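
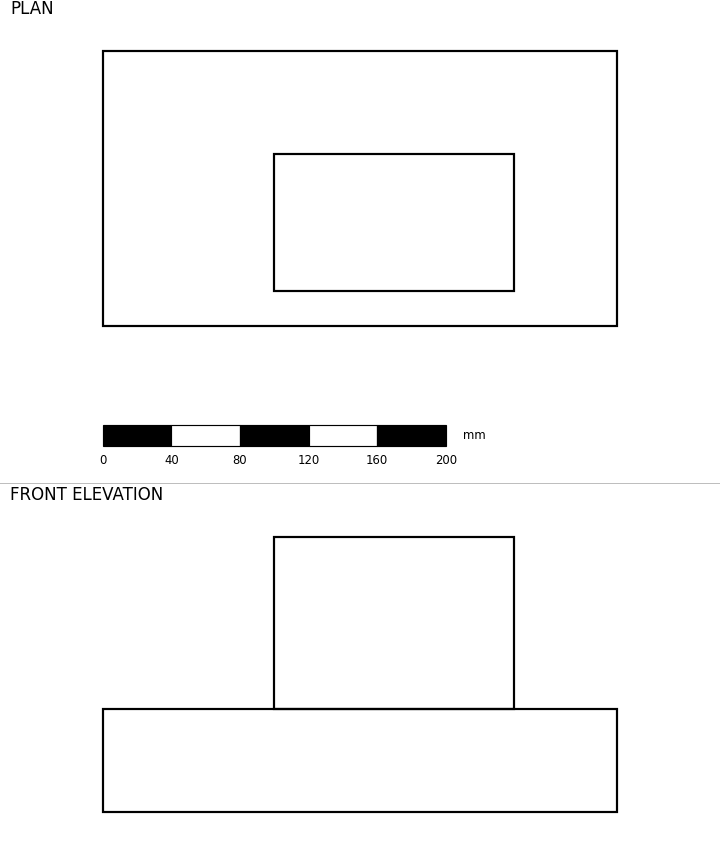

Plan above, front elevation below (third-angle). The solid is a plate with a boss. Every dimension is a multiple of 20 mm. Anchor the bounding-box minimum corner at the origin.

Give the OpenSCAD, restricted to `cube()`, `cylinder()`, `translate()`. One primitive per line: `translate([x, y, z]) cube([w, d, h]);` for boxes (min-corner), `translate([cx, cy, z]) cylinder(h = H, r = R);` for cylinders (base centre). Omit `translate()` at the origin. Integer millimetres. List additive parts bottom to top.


cube([300, 160, 60]);
translate([100, 20, 60]) cube([140, 80, 100]);


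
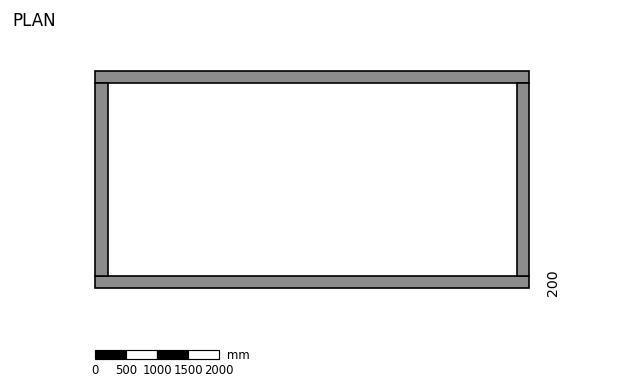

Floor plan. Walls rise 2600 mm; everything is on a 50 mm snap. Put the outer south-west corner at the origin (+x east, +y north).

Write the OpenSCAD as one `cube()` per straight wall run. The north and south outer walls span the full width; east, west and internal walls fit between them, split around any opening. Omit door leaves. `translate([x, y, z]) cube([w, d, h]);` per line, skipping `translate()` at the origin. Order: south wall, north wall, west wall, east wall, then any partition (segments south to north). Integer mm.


cube([7000, 200, 2600]);
translate([0, 3300, 0]) cube([7000, 200, 2600]);
translate([0, 200, 0]) cube([200, 3100, 2600]);
translate([6800, 200, 0]) cube([200, 3100, 2600]);


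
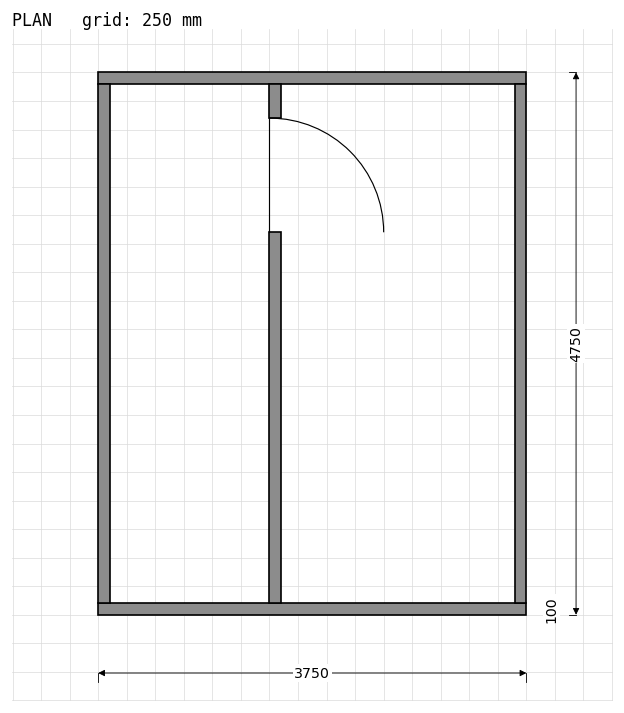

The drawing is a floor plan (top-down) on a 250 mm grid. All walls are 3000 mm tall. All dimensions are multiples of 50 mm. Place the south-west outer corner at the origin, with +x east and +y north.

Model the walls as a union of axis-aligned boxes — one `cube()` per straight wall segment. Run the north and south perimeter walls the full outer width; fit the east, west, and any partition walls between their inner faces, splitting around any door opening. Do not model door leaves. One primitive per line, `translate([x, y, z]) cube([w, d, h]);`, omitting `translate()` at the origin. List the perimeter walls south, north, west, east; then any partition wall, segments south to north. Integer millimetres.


cube([3750, 100, 3000]);
translate([0, 4650, 0]) cube([3750, 100, 3000]);
translate([0, 100, 0]) cube([100, 4550, 3000]);
translate([3650, 100, 0]) cube([100, 4550, 3000]);
translate([1500, 100, 0]) cube([100, 3250, 3000]);
translate([1500, 4350, 0]) cube([100, 300, 3000]);


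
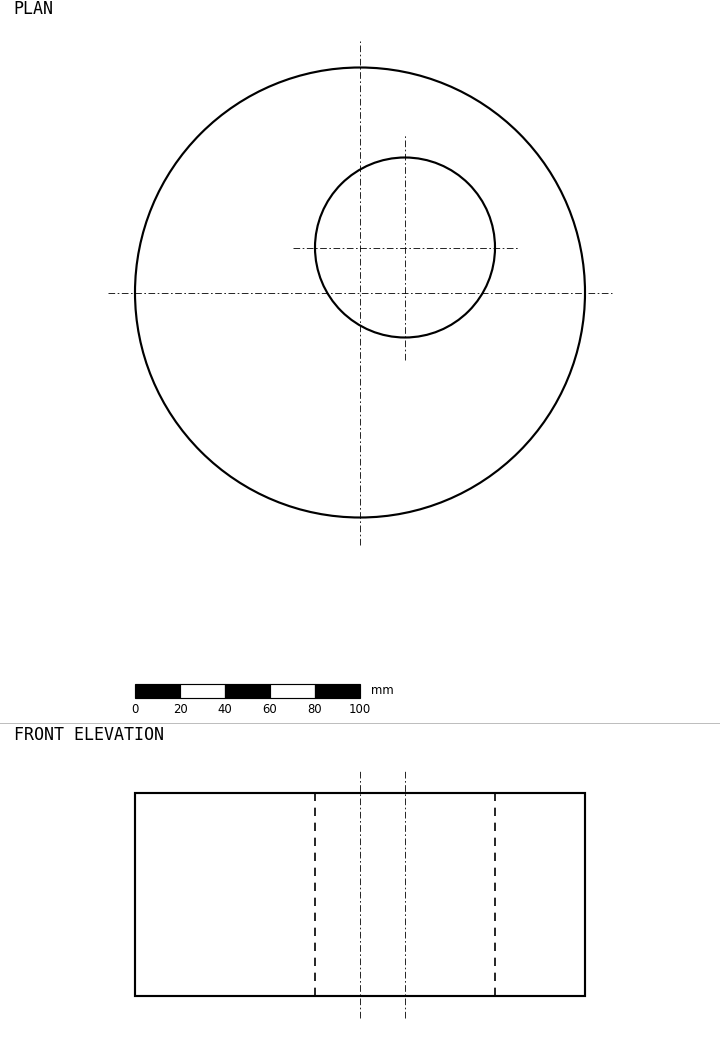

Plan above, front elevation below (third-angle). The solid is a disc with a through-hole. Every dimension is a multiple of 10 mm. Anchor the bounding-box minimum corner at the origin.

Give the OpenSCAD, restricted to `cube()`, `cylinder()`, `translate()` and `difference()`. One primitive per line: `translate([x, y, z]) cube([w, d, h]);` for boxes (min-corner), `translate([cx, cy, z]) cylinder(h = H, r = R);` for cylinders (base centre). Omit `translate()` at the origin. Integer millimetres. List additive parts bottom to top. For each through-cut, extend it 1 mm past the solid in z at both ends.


difference() {
  translate([100, 100, 0]) cylinder(h = 90, r = 100);
  translate([120, 120, -1]) cylinder(h = 92, r = 40);
}


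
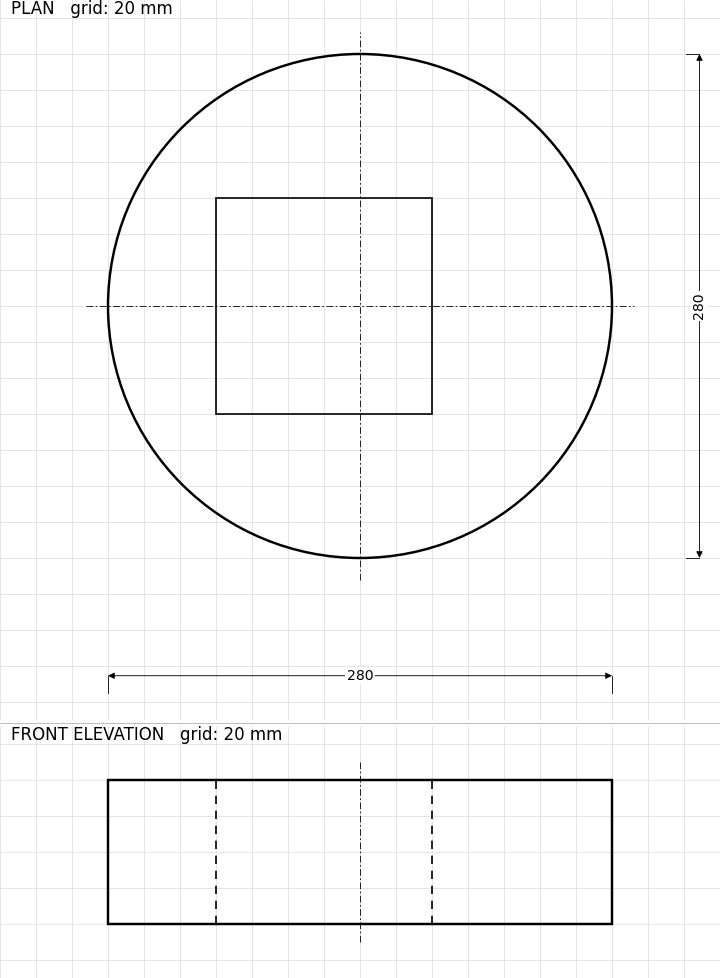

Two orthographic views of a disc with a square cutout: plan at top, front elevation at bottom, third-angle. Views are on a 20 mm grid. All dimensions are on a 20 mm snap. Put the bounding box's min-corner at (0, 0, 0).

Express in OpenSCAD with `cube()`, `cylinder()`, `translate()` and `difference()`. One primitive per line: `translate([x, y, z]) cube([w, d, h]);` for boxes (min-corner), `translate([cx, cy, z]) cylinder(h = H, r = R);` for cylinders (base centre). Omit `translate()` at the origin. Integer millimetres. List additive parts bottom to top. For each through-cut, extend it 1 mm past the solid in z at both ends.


difference() {
  translate([140, 140, 0]) cylinder(h = 80, r = 140);
  translate([60, 80, -1]) cube([120, 120, 82]);
}


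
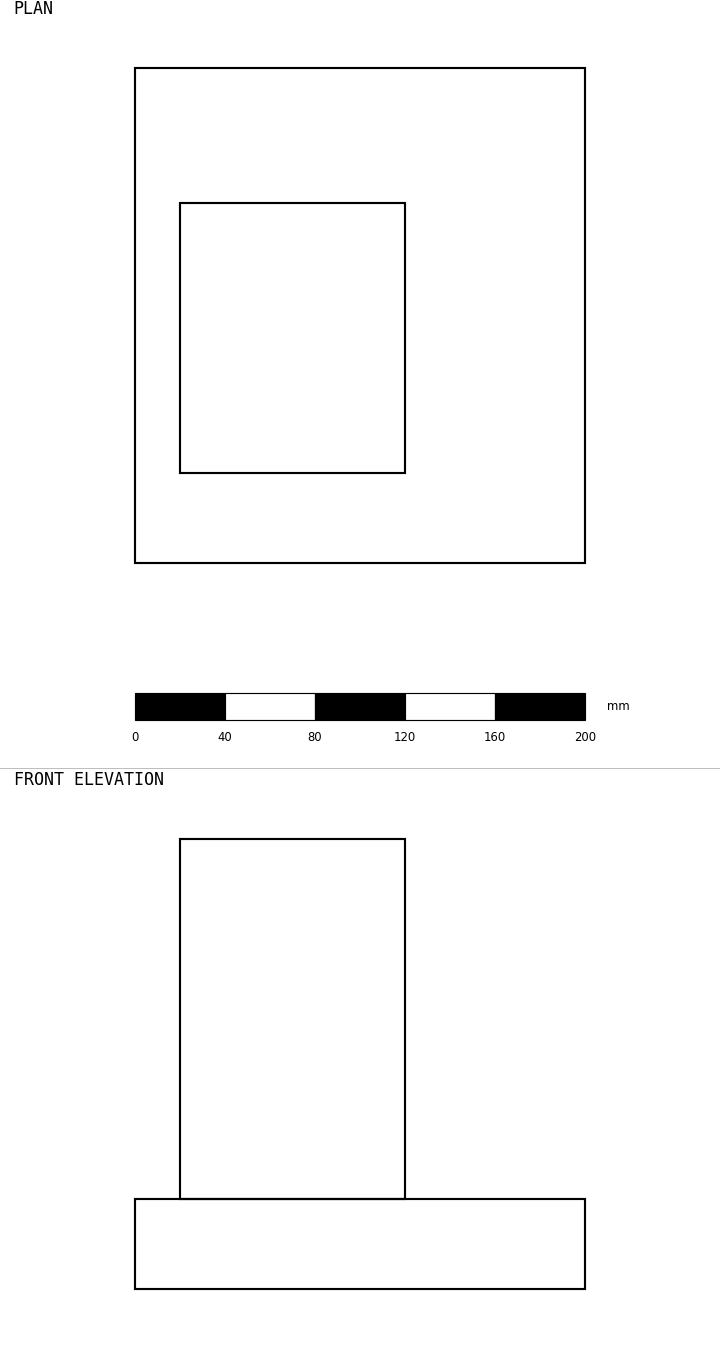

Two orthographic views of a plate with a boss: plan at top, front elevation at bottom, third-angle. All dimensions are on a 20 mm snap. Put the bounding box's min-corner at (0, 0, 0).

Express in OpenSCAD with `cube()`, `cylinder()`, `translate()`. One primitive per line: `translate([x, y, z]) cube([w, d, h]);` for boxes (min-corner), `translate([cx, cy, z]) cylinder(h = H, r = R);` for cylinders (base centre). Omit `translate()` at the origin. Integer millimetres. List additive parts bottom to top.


cube([200, 220, 40]);
translate([20, 40, 40]) cube([100, 120, 160]);


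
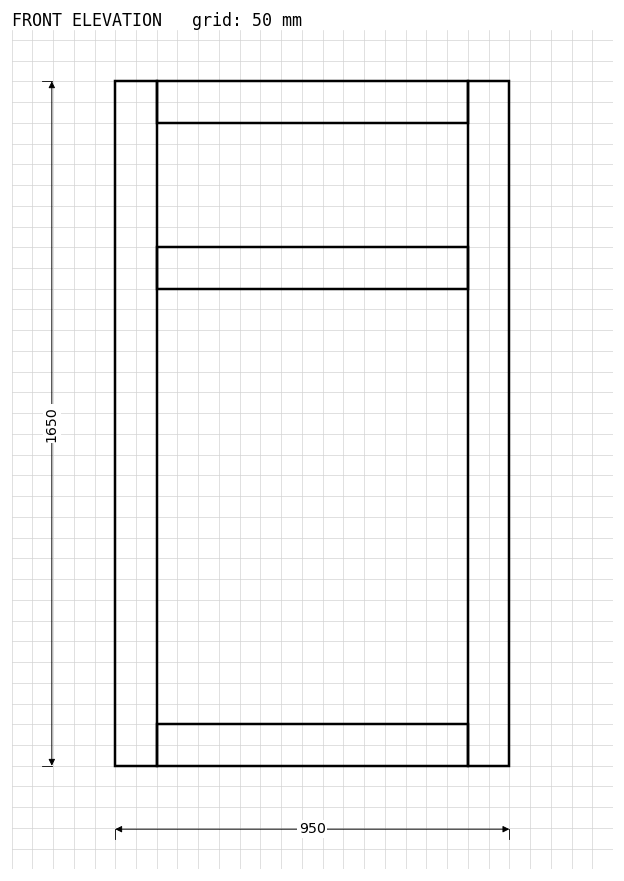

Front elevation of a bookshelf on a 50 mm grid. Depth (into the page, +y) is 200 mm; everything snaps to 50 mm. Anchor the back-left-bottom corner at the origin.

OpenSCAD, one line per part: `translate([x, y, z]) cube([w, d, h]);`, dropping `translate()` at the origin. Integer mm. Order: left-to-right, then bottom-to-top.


cube([100, 200, 1650]);
translate([100, 0, 0]) cube([750, 200, 100]);
translate([100, 0, 1150]) cube([750, 200, 100]);
translate([100, 0, 1550]) cube([750, 200, 100]);
translate([850, 0, 0]) cube([100, 200, 1650]);


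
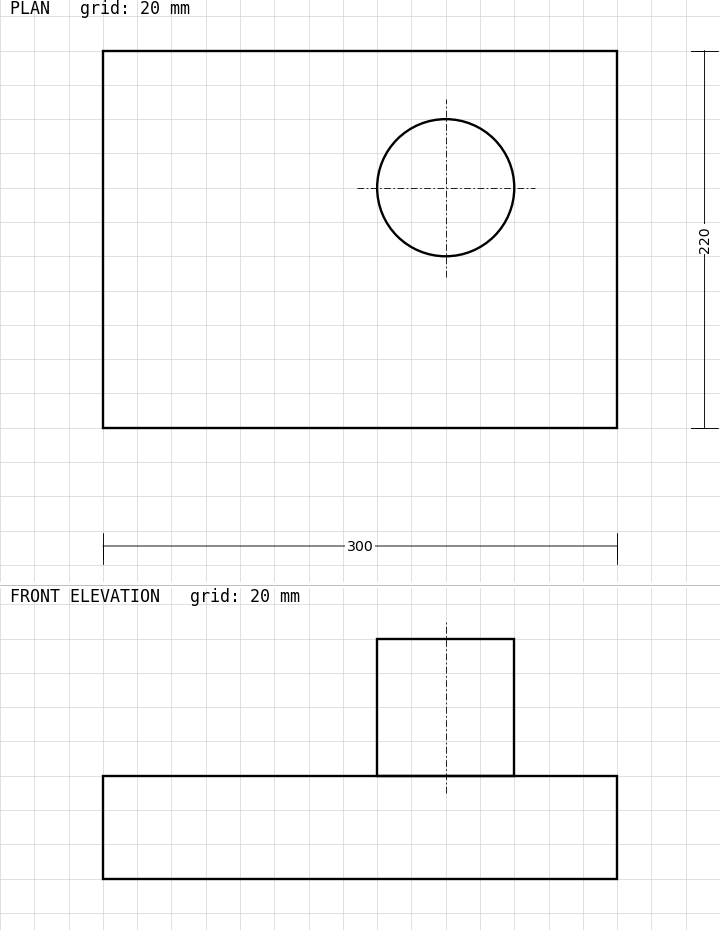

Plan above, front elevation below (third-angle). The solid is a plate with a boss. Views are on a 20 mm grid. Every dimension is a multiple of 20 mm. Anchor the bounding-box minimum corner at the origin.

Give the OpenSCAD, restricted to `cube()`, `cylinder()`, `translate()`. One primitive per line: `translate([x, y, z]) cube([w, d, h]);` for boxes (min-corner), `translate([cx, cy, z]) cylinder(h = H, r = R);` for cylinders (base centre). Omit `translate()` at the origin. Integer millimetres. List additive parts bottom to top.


cube([300, 220, 60]);
translate([200, 140, 60]) cylinder(h = 80, r = 40);


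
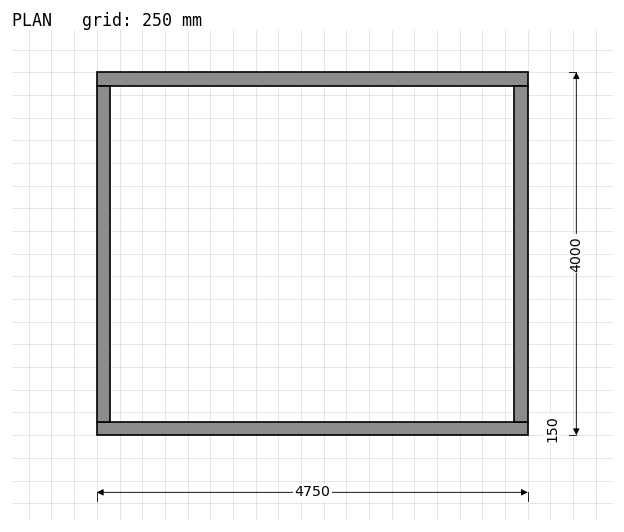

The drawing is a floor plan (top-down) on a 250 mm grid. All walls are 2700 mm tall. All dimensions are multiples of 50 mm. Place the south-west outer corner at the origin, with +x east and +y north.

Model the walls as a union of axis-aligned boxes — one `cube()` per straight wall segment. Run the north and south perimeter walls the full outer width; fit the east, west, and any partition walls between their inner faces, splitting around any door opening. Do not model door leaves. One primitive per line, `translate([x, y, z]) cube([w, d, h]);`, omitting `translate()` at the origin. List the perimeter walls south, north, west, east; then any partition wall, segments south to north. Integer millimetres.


cube([4750, 150, 2700]);
translate([0, 3850, 0]) cube([4750, 150, 2700]);
translate([0, 150, 0]) cube([150, 3700, 2700]);
translate([4600, 150, 0]) cube([150, 3700, 2700]);


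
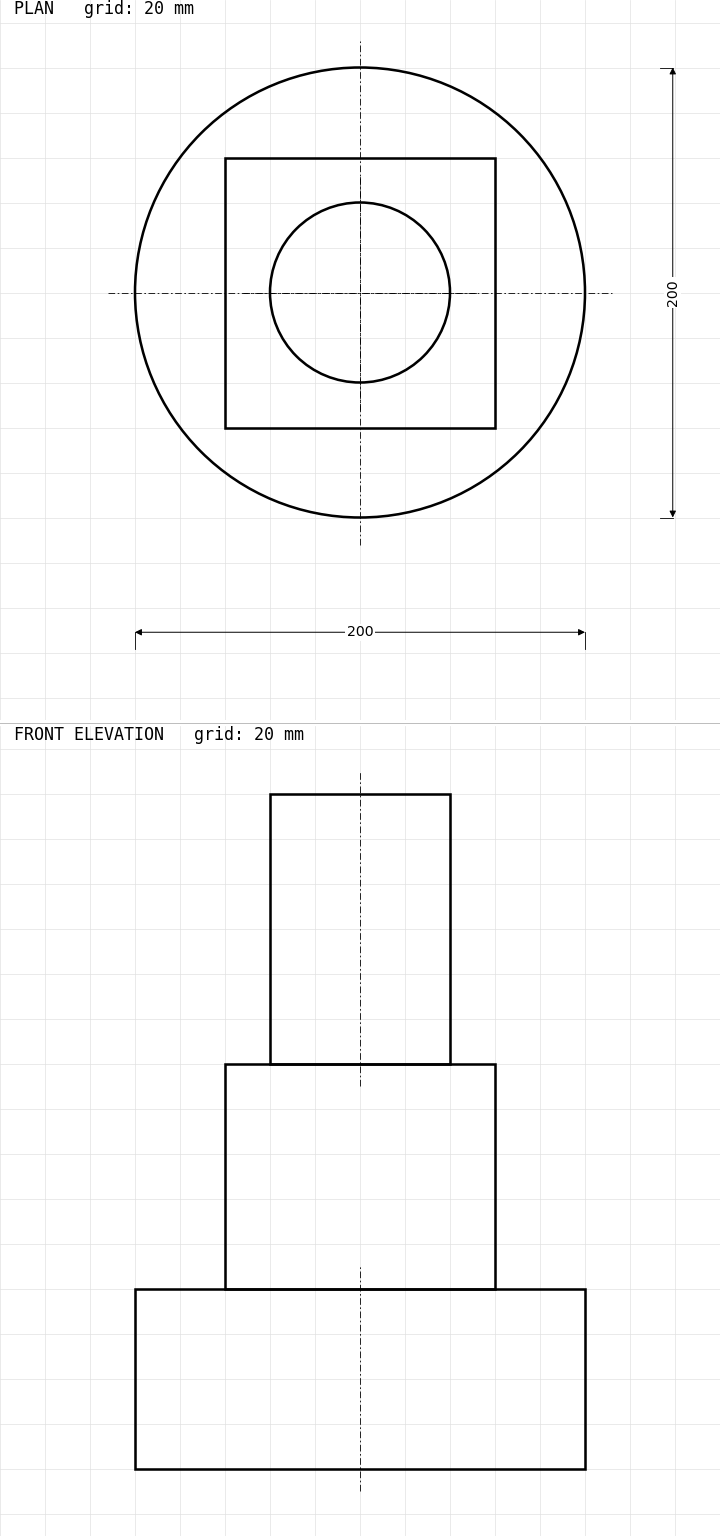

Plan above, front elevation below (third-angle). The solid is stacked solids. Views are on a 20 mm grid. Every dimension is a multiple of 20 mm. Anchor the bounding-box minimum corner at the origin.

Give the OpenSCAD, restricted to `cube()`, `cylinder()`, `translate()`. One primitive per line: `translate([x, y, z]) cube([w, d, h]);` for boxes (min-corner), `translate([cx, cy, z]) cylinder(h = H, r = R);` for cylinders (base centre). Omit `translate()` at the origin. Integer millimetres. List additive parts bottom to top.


translate([100, 100, 0]) cylinder(h = 80, r = 100);
translate([40, 40, 80]) cube([120, 120, 100]);
translate([100, 100, 180]) cylinder(h = 120, r = 40);


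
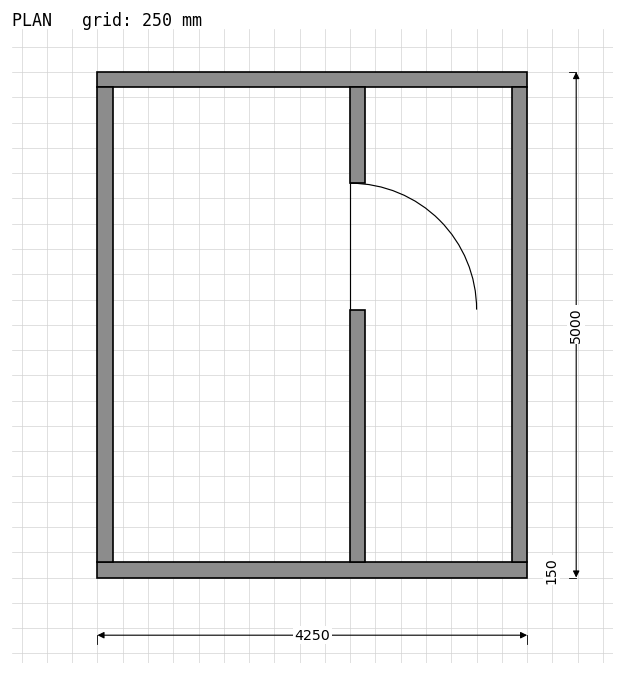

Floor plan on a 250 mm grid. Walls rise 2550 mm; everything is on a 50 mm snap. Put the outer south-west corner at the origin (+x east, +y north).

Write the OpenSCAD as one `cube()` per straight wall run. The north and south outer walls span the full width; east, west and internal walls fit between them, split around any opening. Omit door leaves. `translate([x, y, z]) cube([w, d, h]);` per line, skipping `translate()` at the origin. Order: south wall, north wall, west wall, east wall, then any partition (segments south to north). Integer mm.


cube([4250, 150, 2550]);
translate([0, 4850, 0]) cube([4250, 150, 2550]);
translate([0, 150, 0]) cube([150, 4700, 2550]);
translate([4100, 150, 0]) cube([150, 4700, 2550]);
translate([2500, 150, 0]) cube([150, 2500, 2550]);
translate([2500, 3900, 0]) cube([150, 950, 2550]);


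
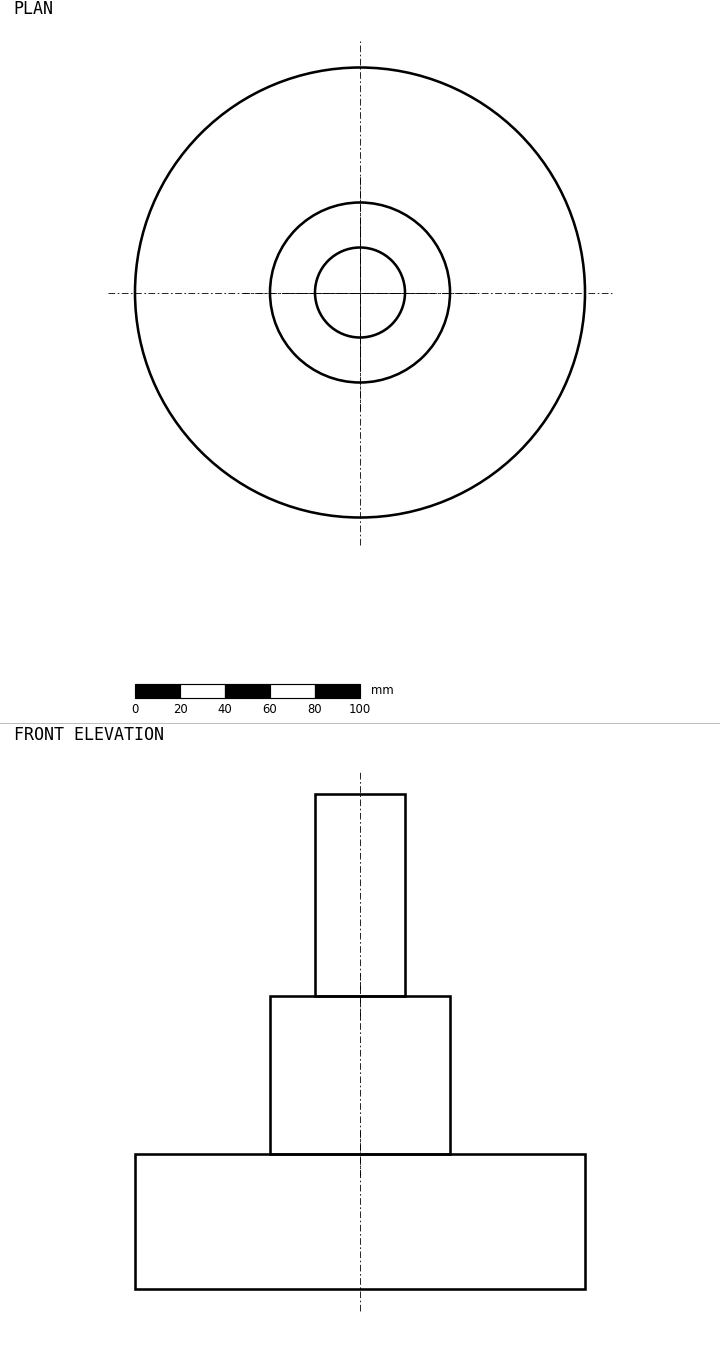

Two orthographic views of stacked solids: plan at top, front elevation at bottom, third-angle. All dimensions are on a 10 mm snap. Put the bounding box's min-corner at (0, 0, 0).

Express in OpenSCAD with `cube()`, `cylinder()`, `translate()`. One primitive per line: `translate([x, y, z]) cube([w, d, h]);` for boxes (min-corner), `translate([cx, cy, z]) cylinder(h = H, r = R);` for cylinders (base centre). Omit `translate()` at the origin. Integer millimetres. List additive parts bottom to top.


translate([100, 100, 0]) cylinder(h = 60, r = 100);
translate([100, 100, 60]) cylinder(h = 70, r = 40);
translate([100, 100, 130]) cylinder(h = 90, r = 20);


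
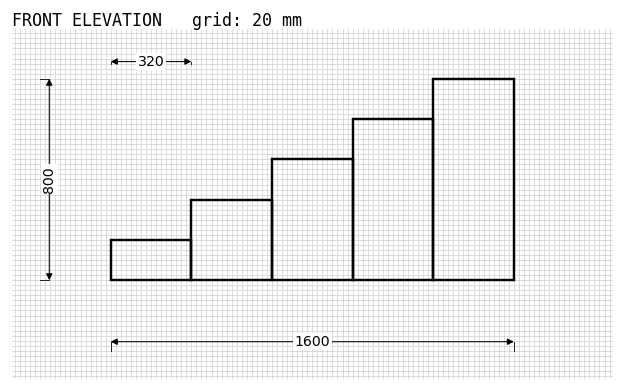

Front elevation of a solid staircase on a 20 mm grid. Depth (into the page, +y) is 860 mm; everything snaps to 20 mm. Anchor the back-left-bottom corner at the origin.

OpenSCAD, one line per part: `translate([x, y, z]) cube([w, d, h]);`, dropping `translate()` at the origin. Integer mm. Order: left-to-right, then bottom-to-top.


cube([320, 860, 160]);
translate([320, 0, 0]) cube([320, 860, 320]);
translate([640, 0, 0]) cube([320, 860, 480]);
translate([960, 0, 0]) cube([320, 860, 640]);
translate([1280, 0, 0]) cube([320, 860, 800]);


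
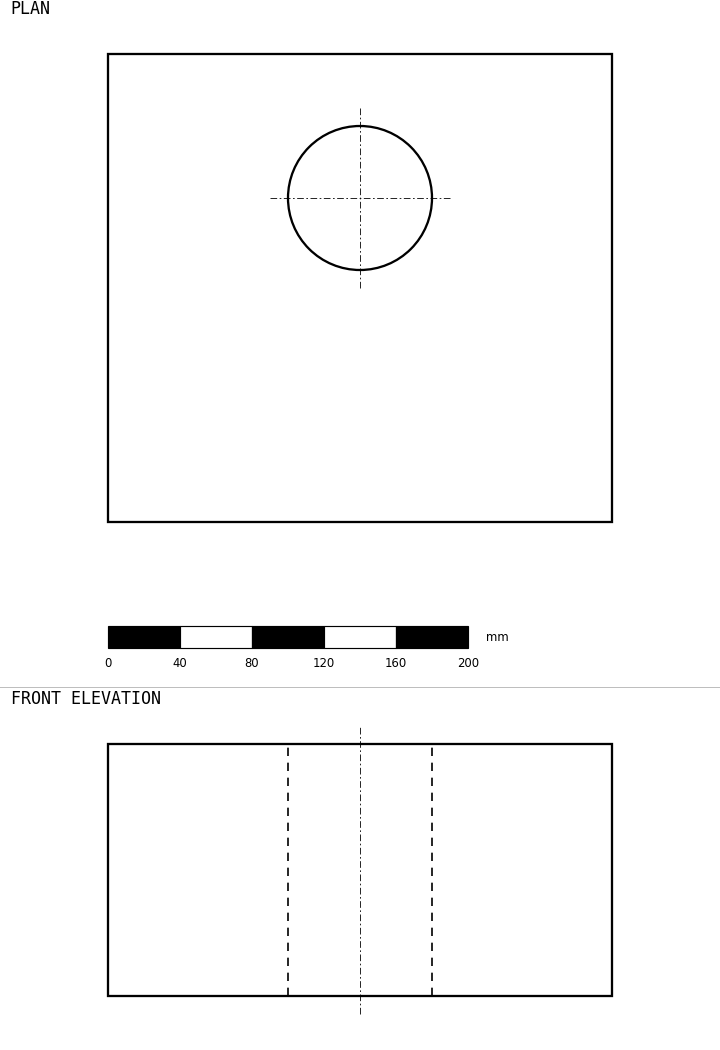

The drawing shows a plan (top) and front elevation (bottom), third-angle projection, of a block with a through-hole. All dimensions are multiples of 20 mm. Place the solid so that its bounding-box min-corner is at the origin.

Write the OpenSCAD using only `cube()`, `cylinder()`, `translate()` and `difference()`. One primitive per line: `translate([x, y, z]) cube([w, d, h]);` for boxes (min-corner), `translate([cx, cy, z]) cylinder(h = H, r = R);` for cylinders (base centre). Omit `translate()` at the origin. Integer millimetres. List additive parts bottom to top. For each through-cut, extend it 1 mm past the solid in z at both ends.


difference() {
  cube([280, 260, 140]);
  translate([140, 180, -1]) cylinder(h = 142, r = 40);
}


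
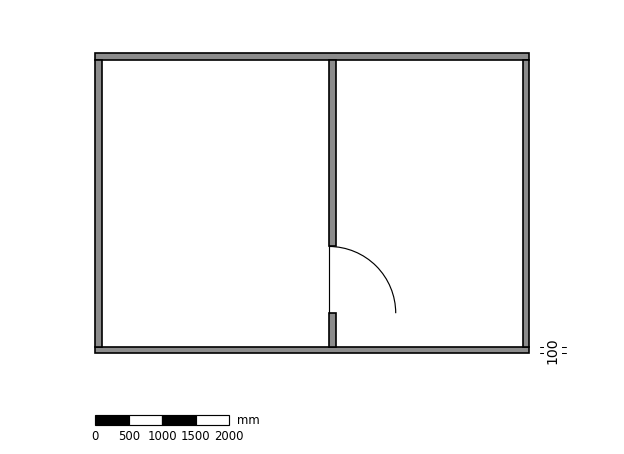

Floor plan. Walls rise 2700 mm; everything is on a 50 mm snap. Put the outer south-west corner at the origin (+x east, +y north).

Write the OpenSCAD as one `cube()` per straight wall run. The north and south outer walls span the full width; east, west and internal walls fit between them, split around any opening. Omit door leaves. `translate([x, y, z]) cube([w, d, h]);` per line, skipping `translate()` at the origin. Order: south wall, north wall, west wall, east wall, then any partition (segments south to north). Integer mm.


cube([6500, 100, 2700]);
translate([0, 4400, 0]) cube([6500, 100, 2700]);
translate([0, 100, 0]) cube([100, 4300, 2700]);
translate([6400, 100, 0]) cube([100, 4300, 2700]);
translate([3500, 100, 0]) cube([100, 500, 2700]);
translate([3500, 1600, 0]) cube([100, 2800, 2700]);


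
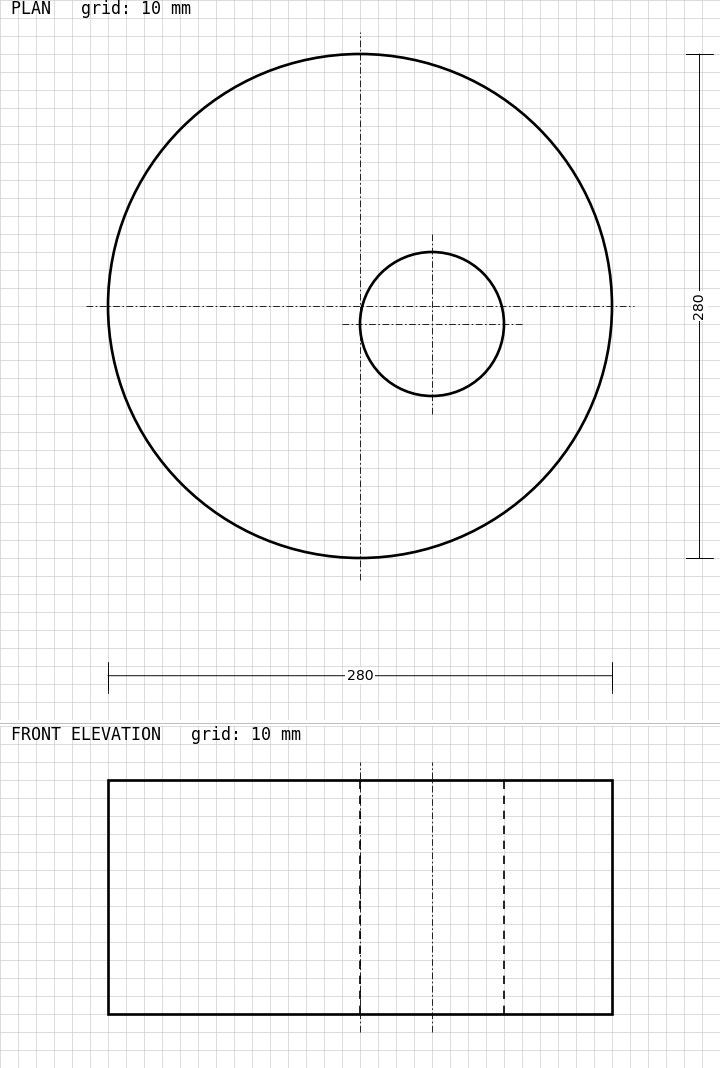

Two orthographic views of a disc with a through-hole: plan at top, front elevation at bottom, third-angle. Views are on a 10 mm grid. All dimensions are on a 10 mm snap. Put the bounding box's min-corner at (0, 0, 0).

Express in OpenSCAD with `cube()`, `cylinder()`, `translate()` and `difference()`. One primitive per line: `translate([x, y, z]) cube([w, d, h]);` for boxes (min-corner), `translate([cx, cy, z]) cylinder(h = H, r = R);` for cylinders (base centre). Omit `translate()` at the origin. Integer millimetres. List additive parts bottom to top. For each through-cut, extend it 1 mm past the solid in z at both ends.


difference() {
  translate([140, 140, 0]) cylinder(h = 130, r = 140);
  translate([180, 130, -1]) cylinder(h = 132, r = 40);
}


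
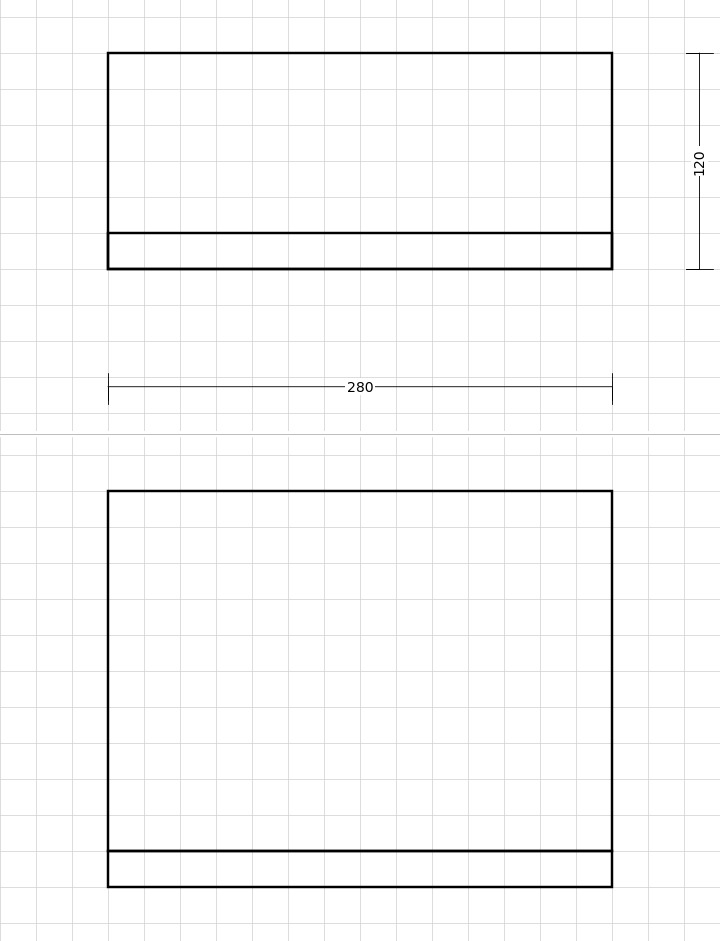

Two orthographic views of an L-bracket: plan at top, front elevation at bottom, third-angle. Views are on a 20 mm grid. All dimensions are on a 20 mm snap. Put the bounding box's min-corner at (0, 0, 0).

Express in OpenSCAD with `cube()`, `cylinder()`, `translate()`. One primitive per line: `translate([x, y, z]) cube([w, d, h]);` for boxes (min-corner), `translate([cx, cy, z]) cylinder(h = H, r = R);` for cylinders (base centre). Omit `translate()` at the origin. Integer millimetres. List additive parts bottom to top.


cube([280, 120, 20]);
translate([0, 0, 20]) cube([280, 20, 200]);


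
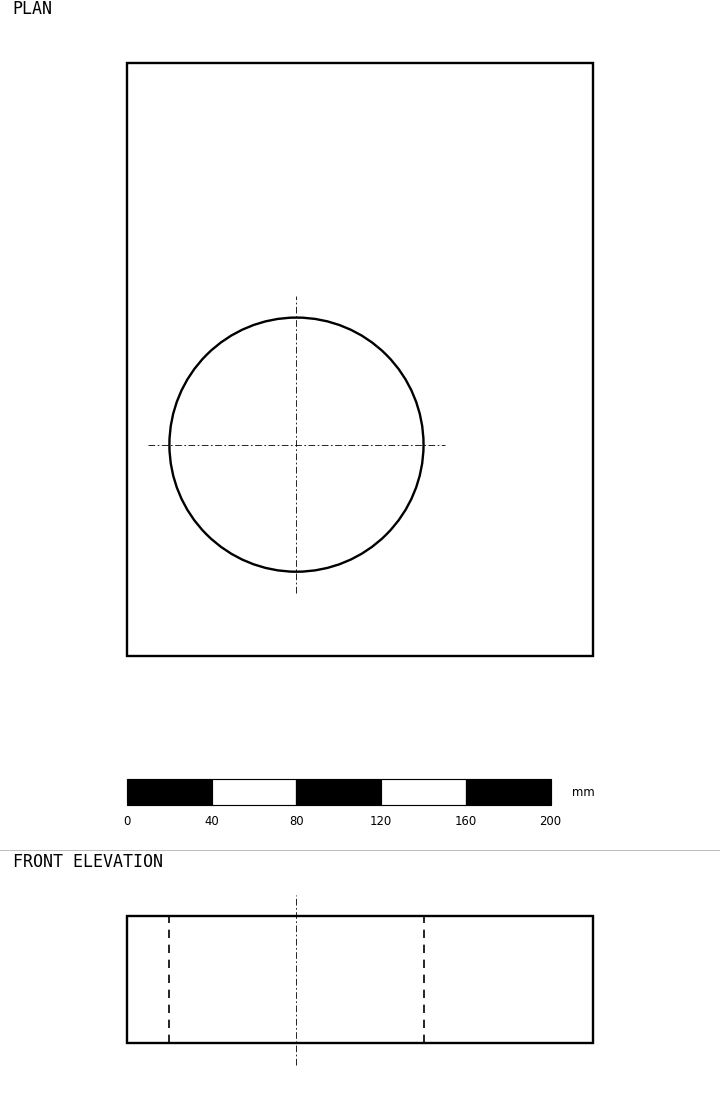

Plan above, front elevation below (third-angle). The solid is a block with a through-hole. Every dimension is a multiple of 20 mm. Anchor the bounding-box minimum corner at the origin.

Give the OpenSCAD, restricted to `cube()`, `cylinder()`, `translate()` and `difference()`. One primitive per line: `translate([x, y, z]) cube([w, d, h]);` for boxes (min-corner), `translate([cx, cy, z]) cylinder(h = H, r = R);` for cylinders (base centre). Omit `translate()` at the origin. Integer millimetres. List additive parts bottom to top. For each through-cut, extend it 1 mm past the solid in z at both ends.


difference() {
  cube([220, 280, 60]);
  translate([80, 100, -1]) cylinder(h = 62, r = 60);
}


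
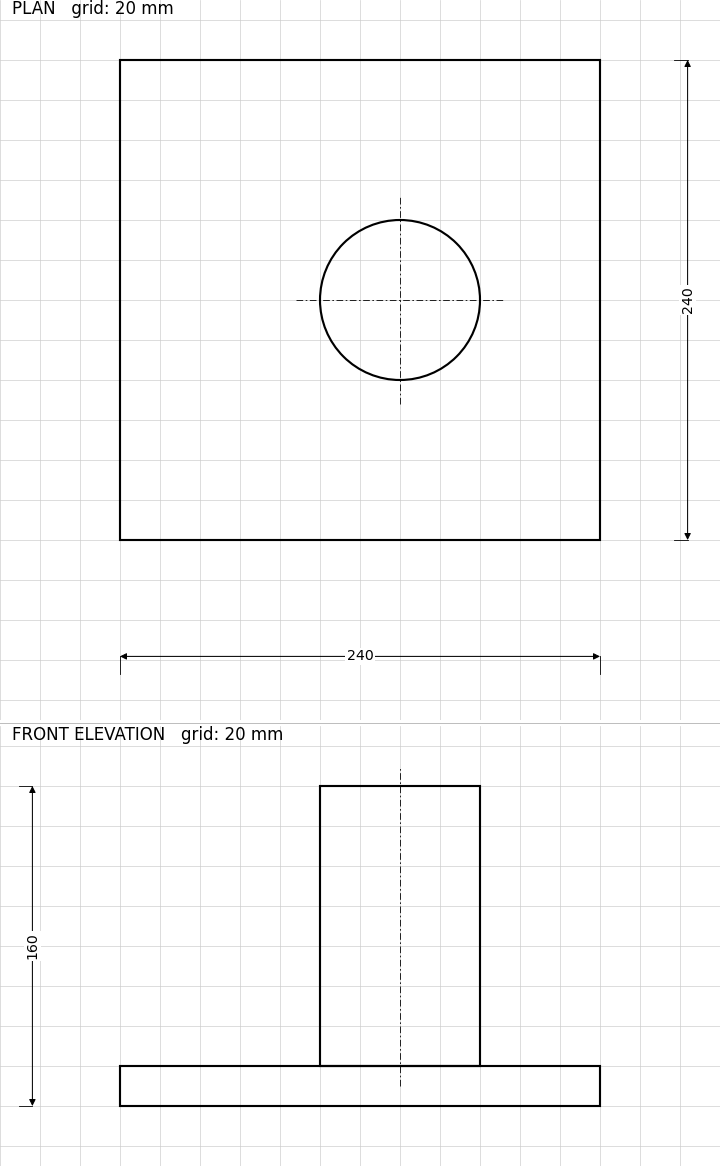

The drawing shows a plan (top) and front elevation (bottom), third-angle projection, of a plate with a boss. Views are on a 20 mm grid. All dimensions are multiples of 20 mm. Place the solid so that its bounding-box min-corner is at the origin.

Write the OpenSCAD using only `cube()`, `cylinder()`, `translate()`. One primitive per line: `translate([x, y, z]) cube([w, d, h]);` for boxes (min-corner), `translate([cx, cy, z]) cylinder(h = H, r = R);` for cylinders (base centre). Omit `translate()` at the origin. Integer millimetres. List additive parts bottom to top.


cube([240, 240, 20]);
translate([140, 120, 20]) cylinder(h = 140, r = 40);


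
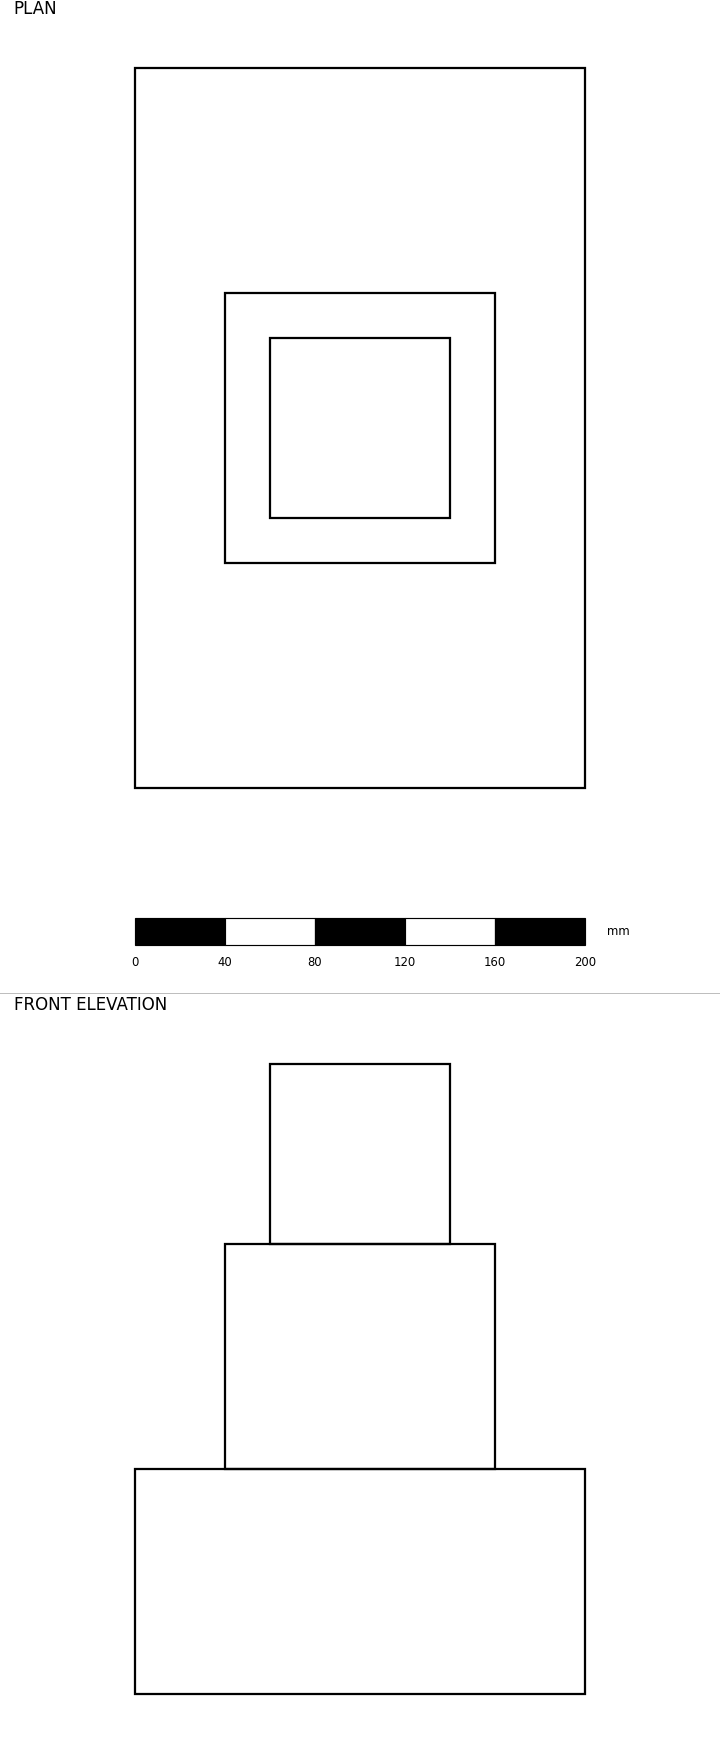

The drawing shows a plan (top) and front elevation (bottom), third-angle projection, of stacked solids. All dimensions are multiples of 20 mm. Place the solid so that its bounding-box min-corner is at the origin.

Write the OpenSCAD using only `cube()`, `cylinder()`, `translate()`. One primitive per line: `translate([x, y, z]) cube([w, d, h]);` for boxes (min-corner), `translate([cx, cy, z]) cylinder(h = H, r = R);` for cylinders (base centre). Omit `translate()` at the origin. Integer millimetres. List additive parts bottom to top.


cube([200, 320, 100]);
translate([40, 100, 100]) cube([120, 120, 100]);
translate([60, 120, 200]) cube([80, 80, 80]);


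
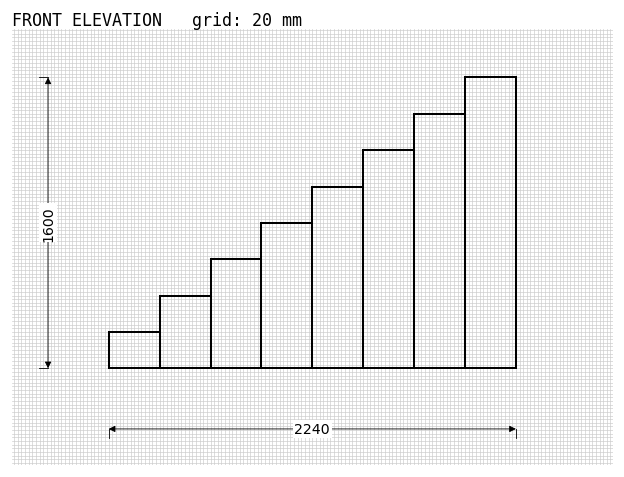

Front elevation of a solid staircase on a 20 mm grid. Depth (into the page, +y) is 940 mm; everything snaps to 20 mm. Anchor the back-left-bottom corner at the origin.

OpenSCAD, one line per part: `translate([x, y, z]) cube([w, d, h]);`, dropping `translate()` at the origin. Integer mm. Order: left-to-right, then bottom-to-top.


cube([280, 940, 200]);
translate([280, 0, 0]) cube([280, 940, 400]);
translate([560, 0, 0]) cube([280, 940, 600]);
translate([840, 0, 0]) cube([280, 940, 800]);
translate([1120, 0, 0]) cube([280, 940, 1000]);
translate([1400, 0, 0]) cube([280, 940, 1200]);
translate([1680, 0, 0]) cube([280, 940, 1400]);
translate([1960, 0, 0]) cube([280, 940, 1600]);


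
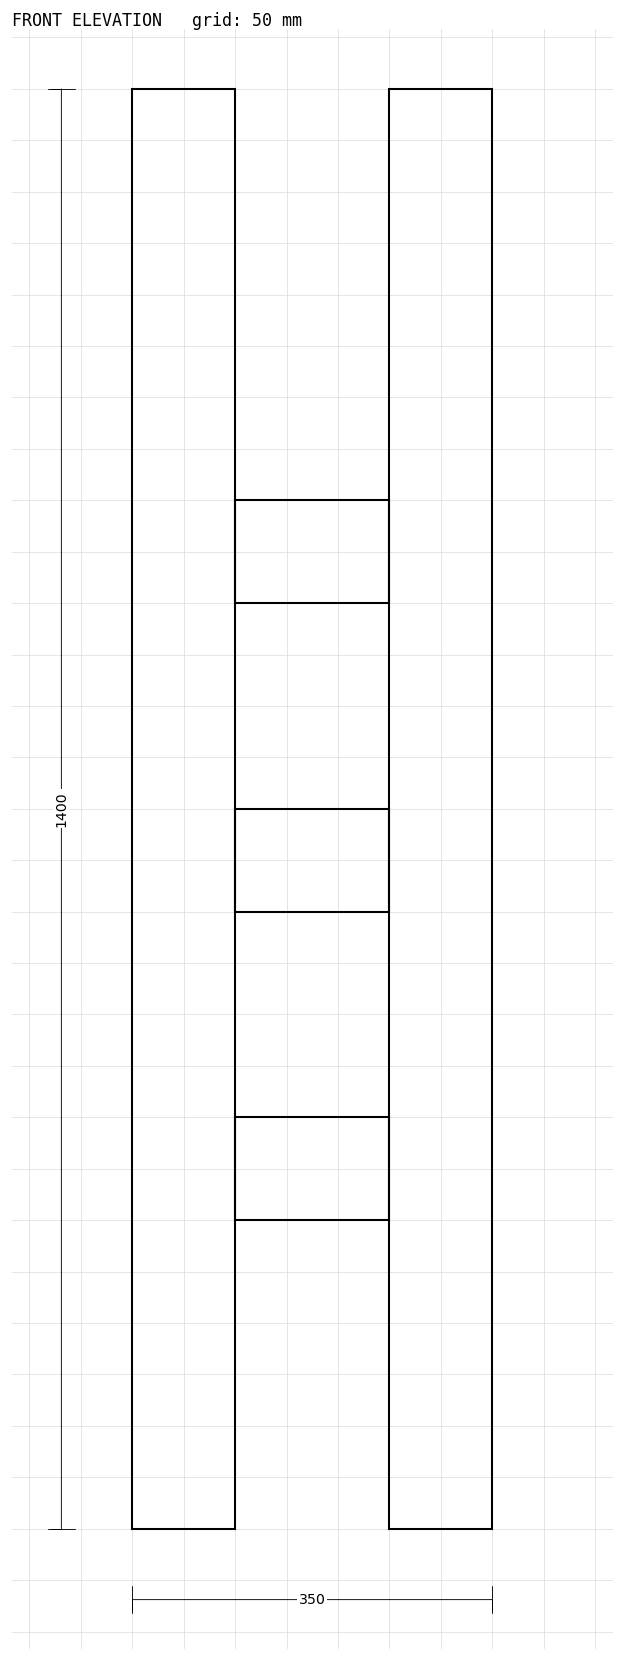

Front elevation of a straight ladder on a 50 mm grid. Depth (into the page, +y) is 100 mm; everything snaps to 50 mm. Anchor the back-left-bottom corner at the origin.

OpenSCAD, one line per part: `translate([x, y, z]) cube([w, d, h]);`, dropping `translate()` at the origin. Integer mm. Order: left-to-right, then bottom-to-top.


cube([100, 100, 1400]);
translate([100, 0, 300]) cube([150, 100, 100]);
translate([100, 0, 600]) cube([150, 100, 100]);
translate([100, 0, 900]) cube([150, 100, 100]);
translate([250, 0, 0]) cube([100, 100, 1400]);


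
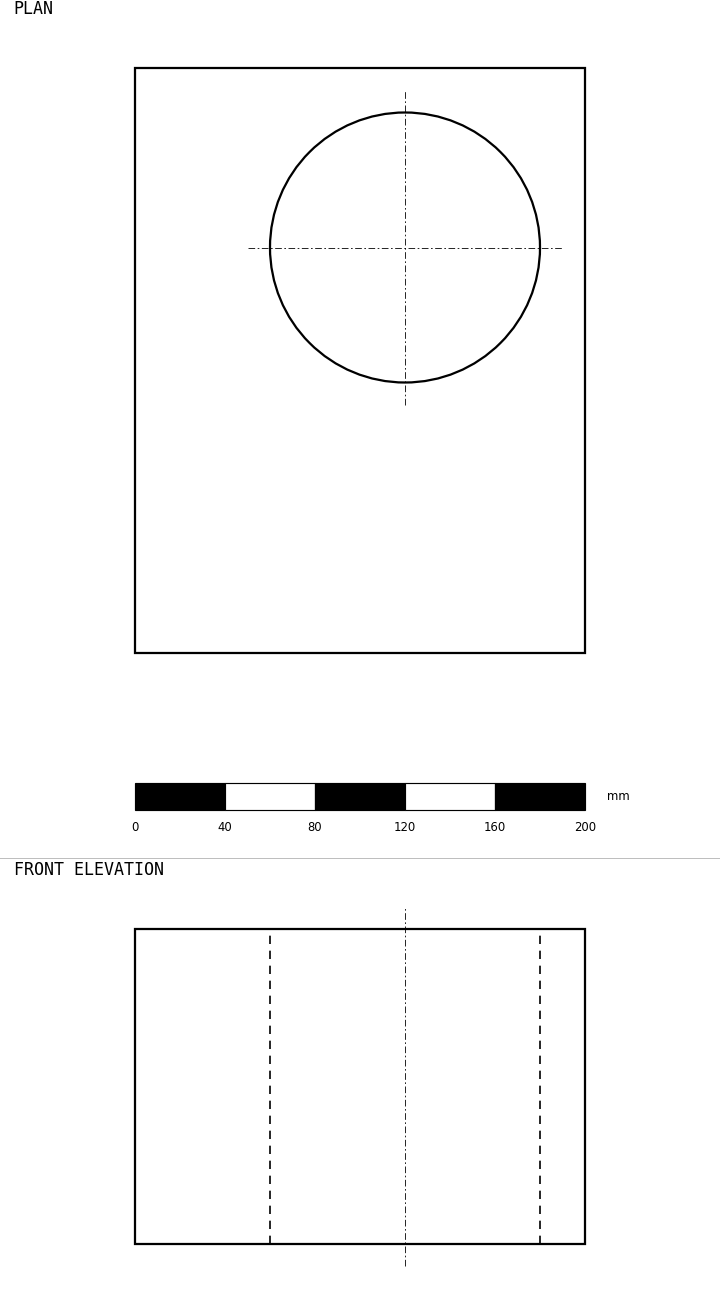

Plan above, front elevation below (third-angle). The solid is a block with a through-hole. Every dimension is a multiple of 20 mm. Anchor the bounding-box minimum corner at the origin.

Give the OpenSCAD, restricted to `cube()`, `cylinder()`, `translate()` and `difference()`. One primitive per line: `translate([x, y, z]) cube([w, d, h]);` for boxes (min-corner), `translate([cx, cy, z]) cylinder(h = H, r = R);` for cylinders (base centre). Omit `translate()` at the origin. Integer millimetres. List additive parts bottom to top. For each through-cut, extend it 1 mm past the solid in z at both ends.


difference() {
  cube([200, 260, 140]);
  translate([120, 180, -1]) cylinder(h = 142, r = 60);
}


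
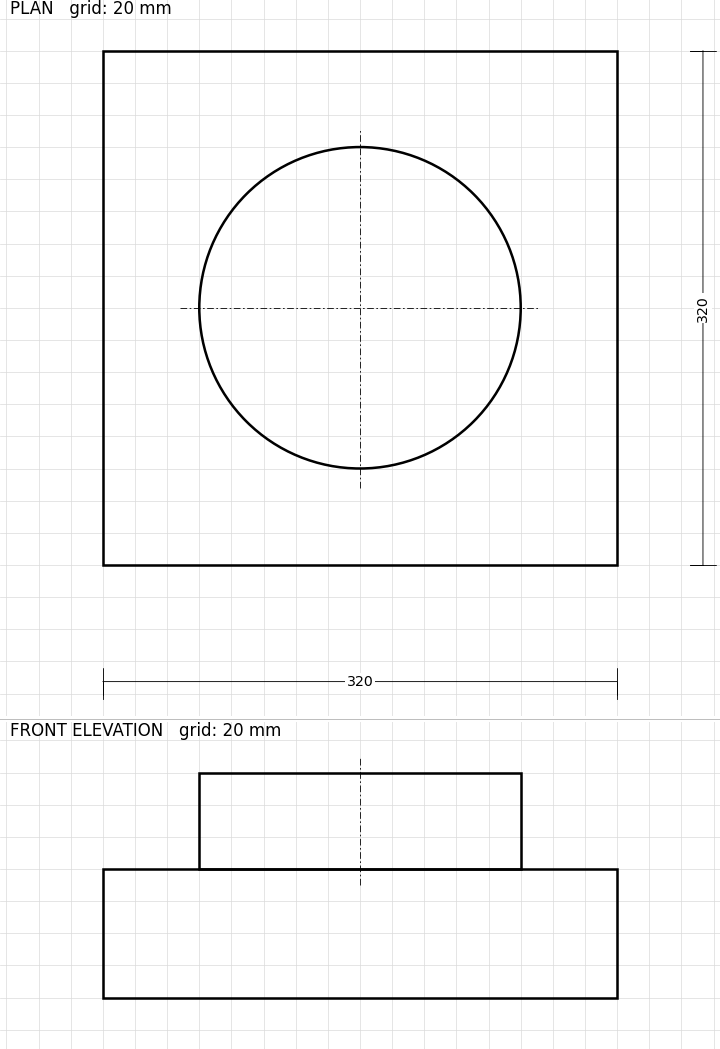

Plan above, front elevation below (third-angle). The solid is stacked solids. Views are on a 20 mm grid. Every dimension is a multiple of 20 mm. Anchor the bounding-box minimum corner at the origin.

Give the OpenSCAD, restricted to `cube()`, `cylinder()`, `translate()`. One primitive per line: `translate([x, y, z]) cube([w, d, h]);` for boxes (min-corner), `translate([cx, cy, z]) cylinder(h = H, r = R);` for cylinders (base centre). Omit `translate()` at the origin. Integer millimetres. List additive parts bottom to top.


cube([320, 320, 80]);
translate([160, 160, 80]) cylinder(h = 60, r = 100);


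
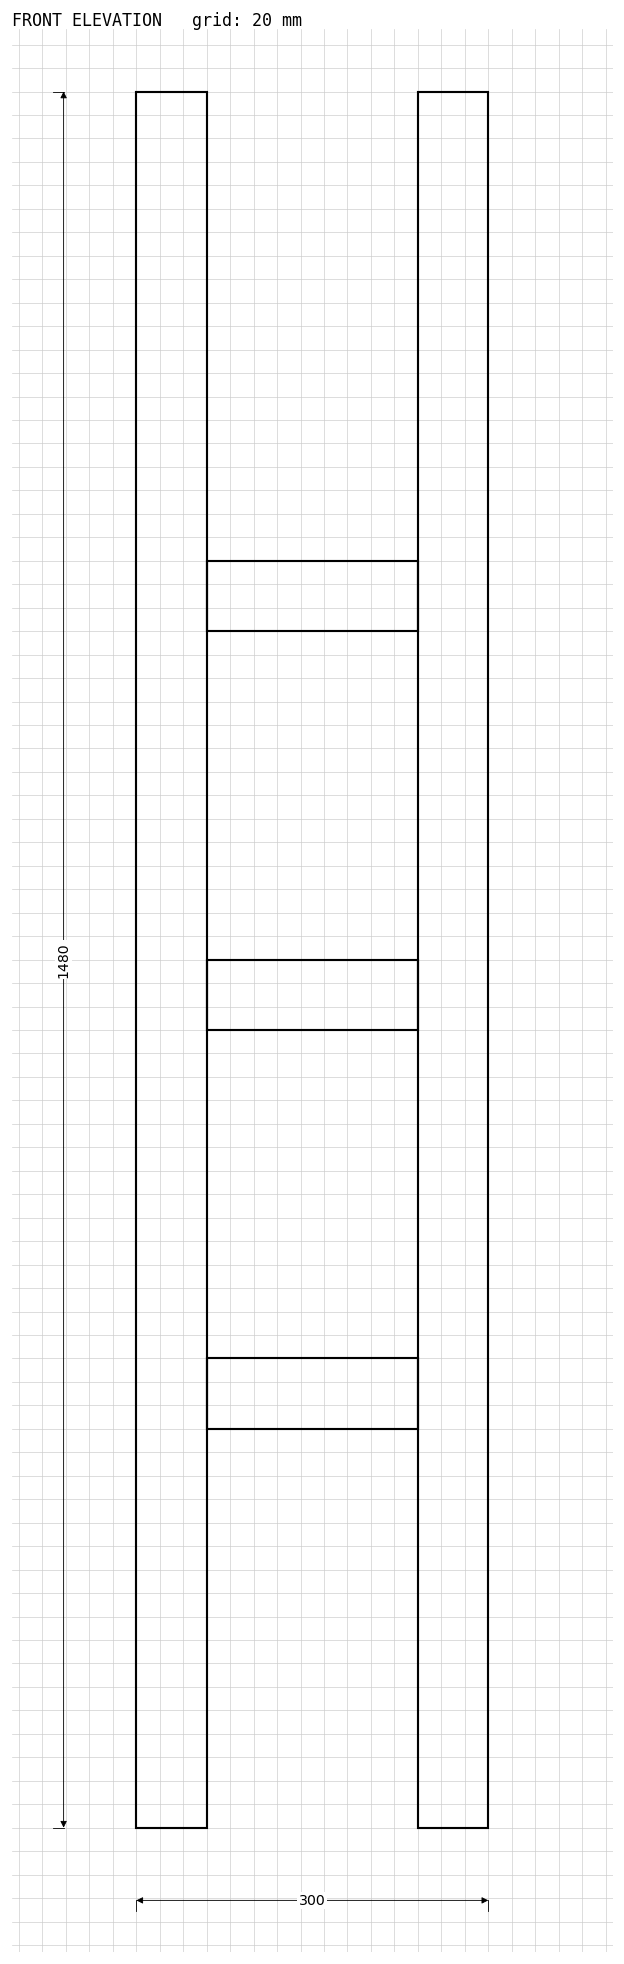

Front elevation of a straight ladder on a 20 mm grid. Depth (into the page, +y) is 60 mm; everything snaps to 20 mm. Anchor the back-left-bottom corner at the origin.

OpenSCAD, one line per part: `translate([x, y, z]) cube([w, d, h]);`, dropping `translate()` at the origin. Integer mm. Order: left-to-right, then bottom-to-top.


cube([60, 60, 1480]);
translate([60, 0, 340]) cube([180, 60, 60]);
translate([60, 0, 680]) cube([180, 60, 60]);
translate([60, 0, 1020]) cube([180, 60, 60]);
translate([240, 0, 0]) cube([60, 60, 1480]);


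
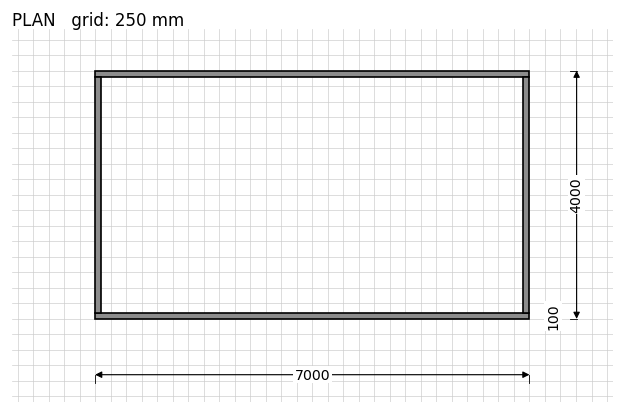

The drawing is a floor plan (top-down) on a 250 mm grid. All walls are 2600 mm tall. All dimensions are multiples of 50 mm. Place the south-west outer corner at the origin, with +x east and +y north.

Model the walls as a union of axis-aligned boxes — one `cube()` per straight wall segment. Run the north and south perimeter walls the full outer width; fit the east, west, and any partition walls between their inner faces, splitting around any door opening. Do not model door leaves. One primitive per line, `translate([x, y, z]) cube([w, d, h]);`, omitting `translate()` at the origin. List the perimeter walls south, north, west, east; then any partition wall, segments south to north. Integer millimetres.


cube([7000, 100, 2600]);
translate([0, 3900, 0]) cube([7000, 100, 2600]);
translate([0, 100, 0]) cube([100, 3800, 2600]);
translate([6900, 100, 0]) cube([100, 3800, 2600]);


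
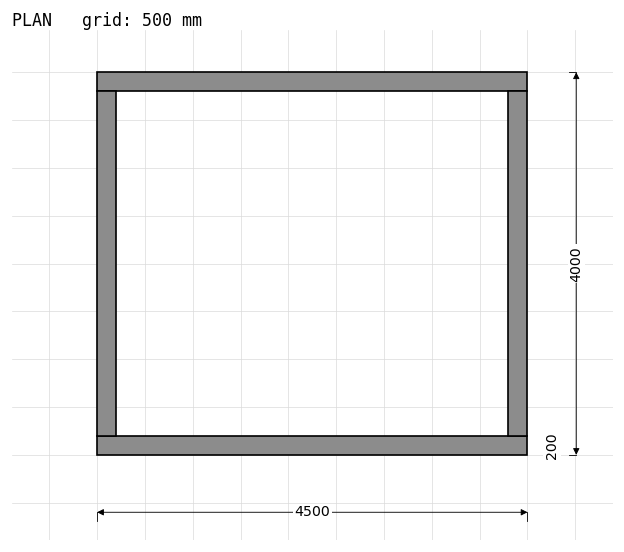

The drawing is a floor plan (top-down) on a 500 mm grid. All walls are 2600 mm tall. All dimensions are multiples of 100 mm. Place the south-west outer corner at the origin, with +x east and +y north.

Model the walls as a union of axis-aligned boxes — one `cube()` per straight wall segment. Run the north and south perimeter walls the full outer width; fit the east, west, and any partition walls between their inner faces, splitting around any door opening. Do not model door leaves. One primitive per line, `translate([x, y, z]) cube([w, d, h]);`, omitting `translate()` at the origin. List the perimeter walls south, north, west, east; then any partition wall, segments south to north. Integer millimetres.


cube([4500, 200, 2600]);
translate([0, 3800, 0]) cube([4500, 200, 2600]);
translate([0, 200, 0]) cube([200, 3600, 2600]);
translate([4300, 200, 0]) cube([200, 3600, 2600]);


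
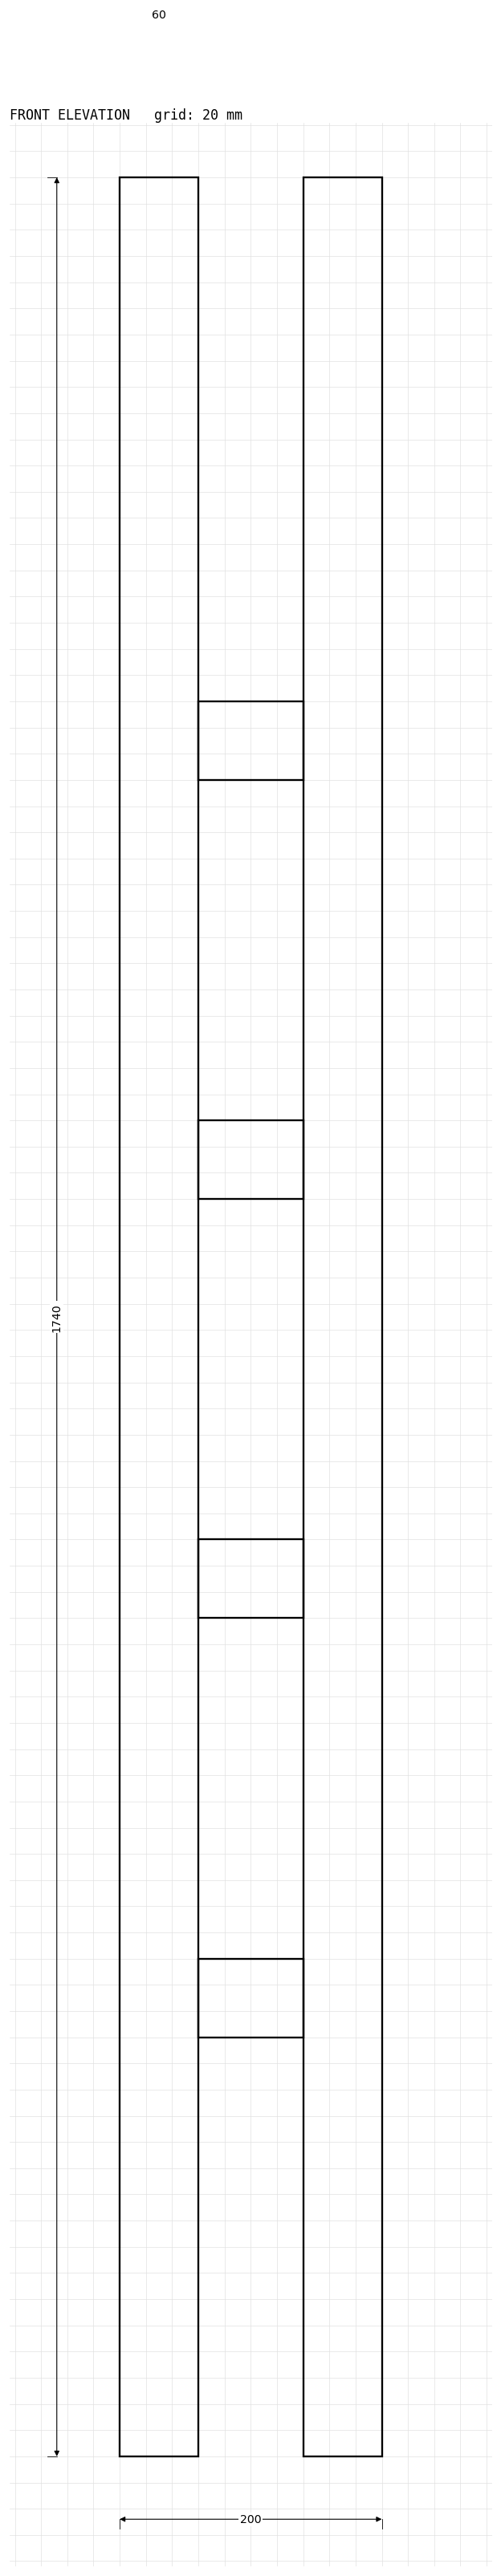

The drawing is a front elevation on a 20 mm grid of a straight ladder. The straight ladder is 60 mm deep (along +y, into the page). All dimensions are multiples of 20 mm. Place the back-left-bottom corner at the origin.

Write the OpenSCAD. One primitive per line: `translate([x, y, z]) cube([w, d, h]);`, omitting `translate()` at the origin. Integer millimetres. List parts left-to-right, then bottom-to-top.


cube([60, 60, 1740]);
translate([60, 0, 320]) cube([80, 60, 60]);
translate([60, 0, 640]) cube([80, 60, 60]);
translate([60, 0, 960]) cube([80, 60, 60]);
translate([60, 0, 1280]) cube([80, 60, 60]);
translate([140, 0, 0]) cube([60, 60, 1740]);


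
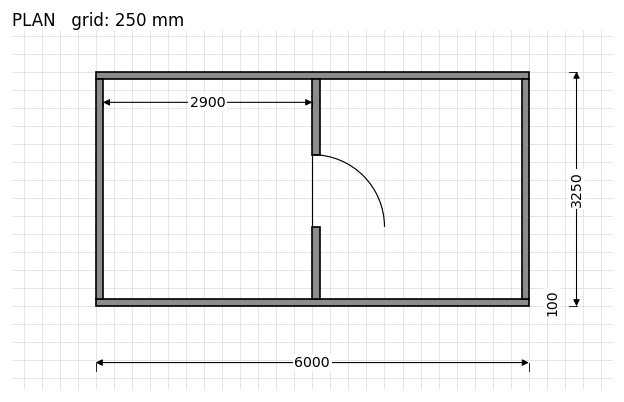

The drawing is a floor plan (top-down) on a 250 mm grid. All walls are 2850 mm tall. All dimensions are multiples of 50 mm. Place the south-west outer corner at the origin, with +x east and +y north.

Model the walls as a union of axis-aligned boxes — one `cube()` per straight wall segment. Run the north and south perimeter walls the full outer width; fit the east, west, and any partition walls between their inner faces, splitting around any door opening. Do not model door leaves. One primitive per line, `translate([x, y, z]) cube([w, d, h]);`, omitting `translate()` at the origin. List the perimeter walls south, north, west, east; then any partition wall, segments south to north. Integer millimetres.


cube([6000, 100, 2850]);
translate([0, 3150, 0]) cube([6000, 100, 2850]);
translate([0, 100, 0]) cube([100, 3050, 2850]);
translate([5900, 100, 0]) cube([100, 3050, 2850]);
translate([3000, 100, 0]) cube([100, 1000, 2850]);
translate([3000, 2100, 0]) cube([100, 1050, 2850]);


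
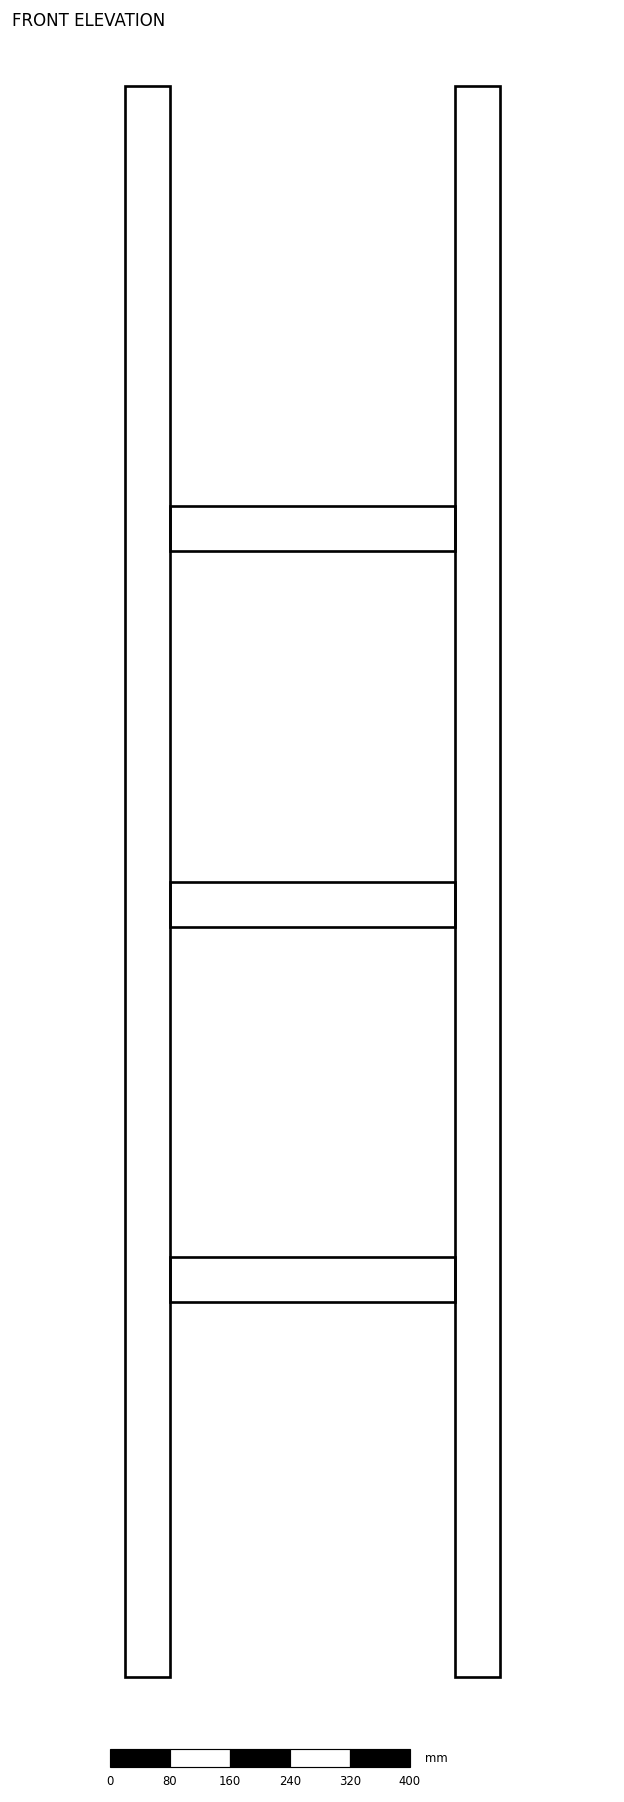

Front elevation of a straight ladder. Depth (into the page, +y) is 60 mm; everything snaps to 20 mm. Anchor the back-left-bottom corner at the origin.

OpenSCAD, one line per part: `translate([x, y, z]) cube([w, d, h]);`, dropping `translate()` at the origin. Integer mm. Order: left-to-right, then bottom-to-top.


cube([60, 60, 2120]);
translate([60, 0, 500]) cube([380, 60, 60]);
translate([60, 0, 1000]) cube([380, 60, 60]);
translate([60, 0, 1500]) cube([380, 60, 60]);
translate([440, 0, 0]) cube([60, 60, 2120]);


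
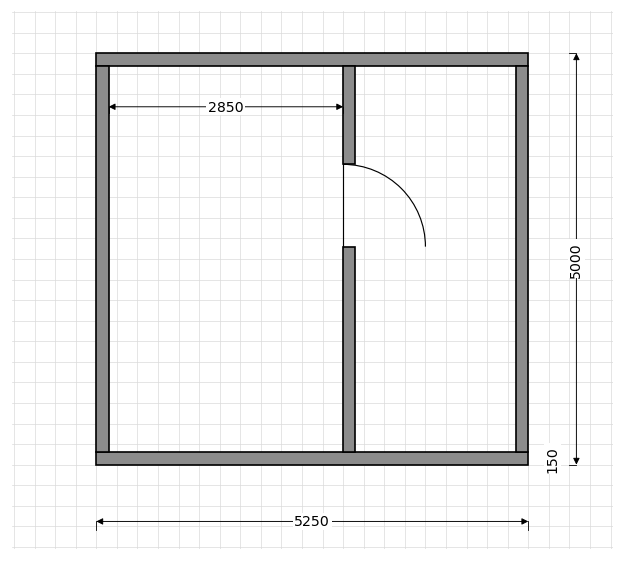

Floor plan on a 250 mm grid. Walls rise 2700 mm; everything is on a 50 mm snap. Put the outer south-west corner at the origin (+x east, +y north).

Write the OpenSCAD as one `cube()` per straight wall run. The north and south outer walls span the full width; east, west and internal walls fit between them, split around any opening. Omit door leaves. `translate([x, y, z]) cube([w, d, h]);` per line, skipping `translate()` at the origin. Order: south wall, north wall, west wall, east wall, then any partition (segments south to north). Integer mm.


cube([5250, 150, 2700]);
translate([0, 4850, 0]) cube([5250, 150, 2700]);
translate([0, 150, 0]) cube([150, 4700, 2700]);
translate([5100, 150, 0]) cube([150, 4700, 2700]);
translate([3000, 150, 0]) cube([150, 2500, 2700]);
translate([3000, 3650, 0]) cube([150, 1200, 2700]);


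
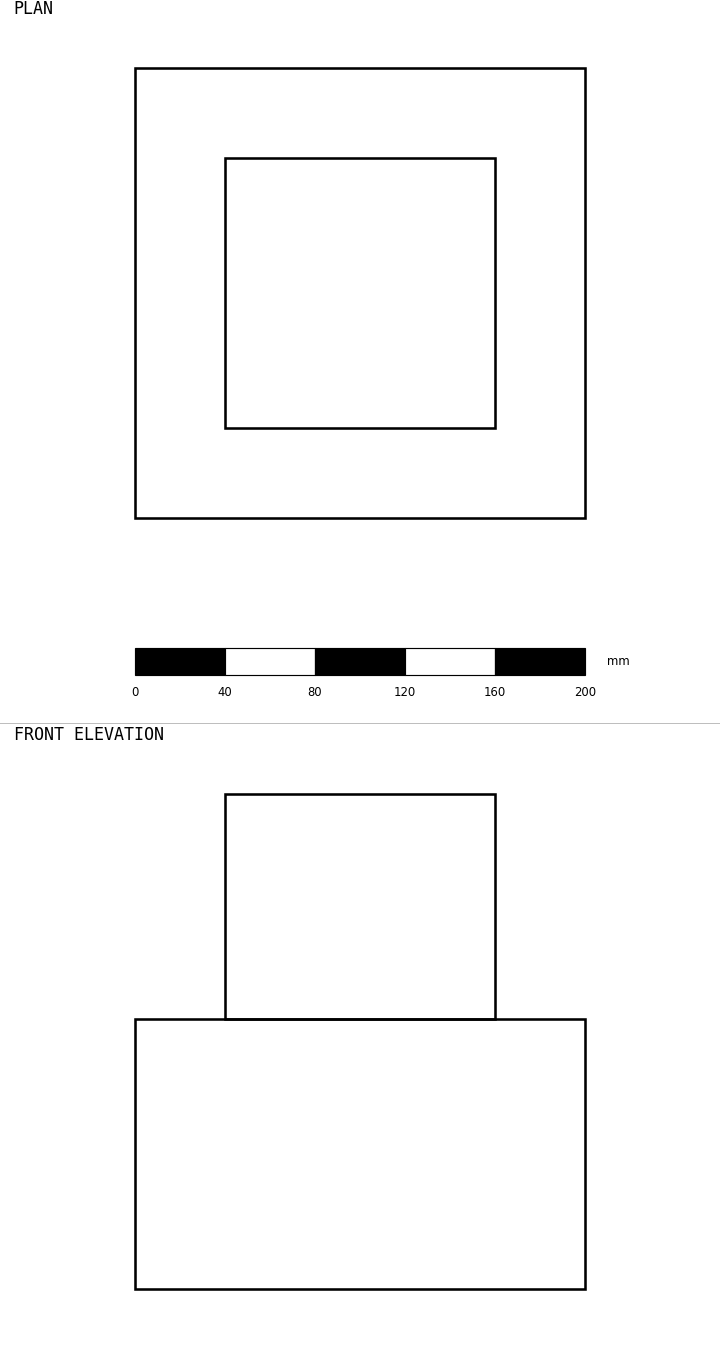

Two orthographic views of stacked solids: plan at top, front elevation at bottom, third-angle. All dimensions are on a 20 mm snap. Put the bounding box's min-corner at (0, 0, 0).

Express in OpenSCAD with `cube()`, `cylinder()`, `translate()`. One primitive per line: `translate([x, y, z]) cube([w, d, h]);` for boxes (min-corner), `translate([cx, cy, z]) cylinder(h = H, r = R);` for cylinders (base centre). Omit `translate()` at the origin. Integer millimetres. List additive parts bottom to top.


cube([200, 200, 120]);
translate([40, 40, 120]) cube([120, 120, 100]);


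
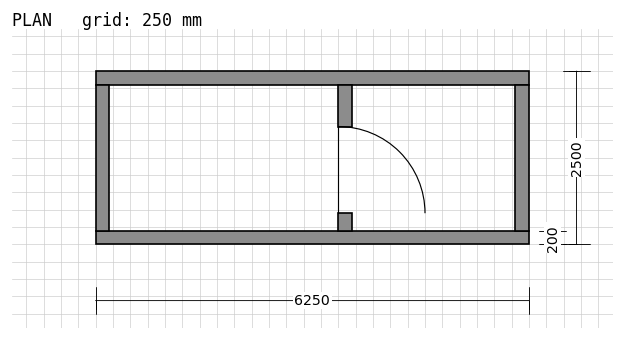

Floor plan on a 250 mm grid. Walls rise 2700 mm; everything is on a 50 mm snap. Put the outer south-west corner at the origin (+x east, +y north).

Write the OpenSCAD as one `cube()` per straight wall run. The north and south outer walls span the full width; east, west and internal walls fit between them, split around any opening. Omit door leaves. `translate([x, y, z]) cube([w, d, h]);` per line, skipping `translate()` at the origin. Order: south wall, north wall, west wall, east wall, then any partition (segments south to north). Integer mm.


cube([6250, 200, 2700]);
translate([0, 2300, 0]) cube([6250, 200, 2700]);
translate([0, 200, 0]) cube([200, 2100, 2700]);
translate([6050, 200, 0]) cube([200, 2100, 2700]);
translate([3500, 200, 0]) cube([200, 250, 2700]);
translate([3500, 1700, 0]) cube([200, 600, 2700]);
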